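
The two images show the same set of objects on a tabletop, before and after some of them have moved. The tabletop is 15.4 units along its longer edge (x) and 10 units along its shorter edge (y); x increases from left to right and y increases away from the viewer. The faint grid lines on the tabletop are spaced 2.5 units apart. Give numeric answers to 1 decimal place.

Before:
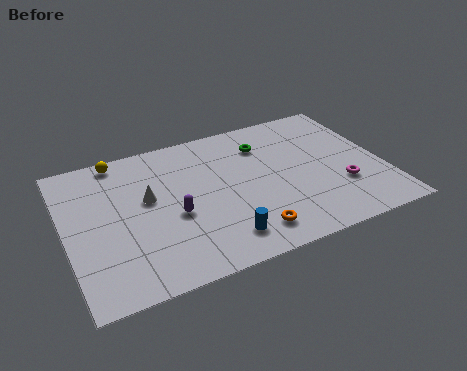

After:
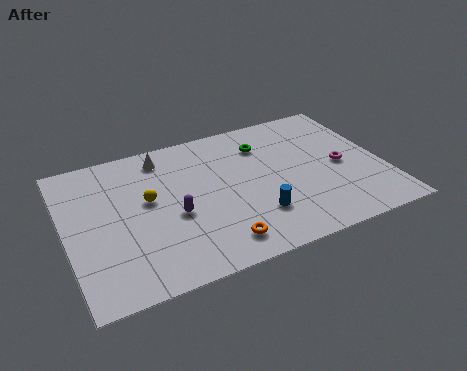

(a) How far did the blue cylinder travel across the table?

2.0

From (7.1, 1.8) to (8.9, 2.7), the blue cylinder covered √(1.8² + 0.9²) ≈ 2.0 units.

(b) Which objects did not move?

the green torus and the purple capsule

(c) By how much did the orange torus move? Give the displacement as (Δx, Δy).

(-1.5, -0.1)

The orange torus was at about (8.4, 1.7) and moved to about (6.9, 1.6).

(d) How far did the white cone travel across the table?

2.9

The white cone moved from about (4.0, 5.8) to (5.0, 8.5), a distance of √(1.0² + 2.7²) ≈ 2.9.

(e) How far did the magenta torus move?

1.5

The magenta torus was near (13.2, 3.2) before and (13.4, 4.7) after, so it travelled √(0.2² + 1.5²) ≈ 1.5 units.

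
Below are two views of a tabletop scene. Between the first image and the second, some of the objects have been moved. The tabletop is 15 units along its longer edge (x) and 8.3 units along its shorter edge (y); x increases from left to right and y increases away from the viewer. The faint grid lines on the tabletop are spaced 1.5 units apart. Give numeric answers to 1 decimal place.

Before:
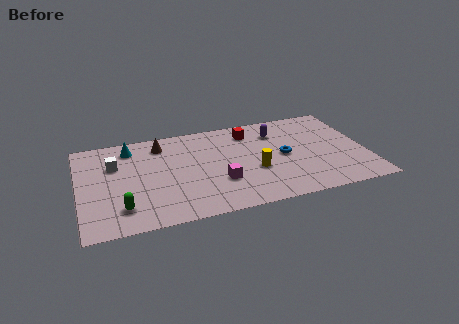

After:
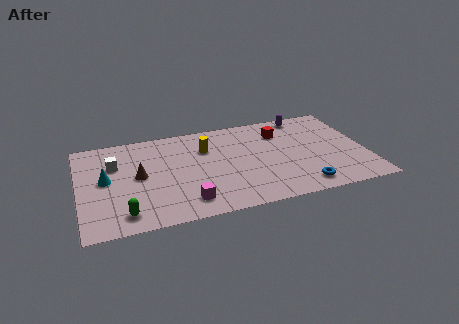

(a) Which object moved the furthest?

the yellow cylinder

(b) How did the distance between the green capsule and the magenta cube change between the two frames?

-2.0

Before: roughly 5.2 units apart; after: 3.2. That's 2.0 units closer together.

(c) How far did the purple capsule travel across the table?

1.9

From (10.5, 6.3) to (12.1, 7.4), the purple capsule covered √(1.6² + 1.1²) ≈ 1.9 units.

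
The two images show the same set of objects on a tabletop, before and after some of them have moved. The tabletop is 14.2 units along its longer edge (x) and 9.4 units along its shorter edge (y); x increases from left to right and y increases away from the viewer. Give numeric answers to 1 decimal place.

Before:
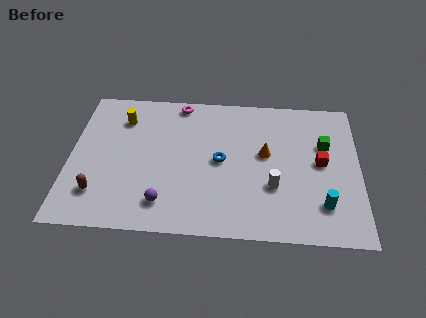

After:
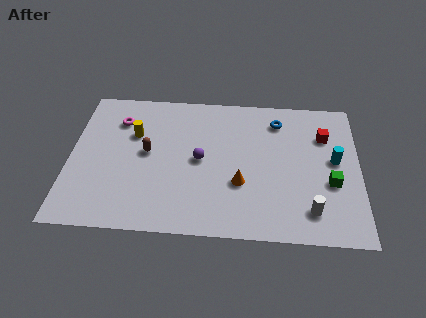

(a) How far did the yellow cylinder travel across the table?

1.2

From (2.5, 7.2) to (3.1, 6.2), the yellow cylinder covered √(0.6² + 1.0²) ≈ 1.2 units.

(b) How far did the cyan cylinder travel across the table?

3.0

The cyan cylinder was near (12.4, 2.2) before and (13.0, 5.1) after, so it travelled √(0.6² + 2.9²) ≈ 3.0 units.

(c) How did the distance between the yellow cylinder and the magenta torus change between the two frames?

-1.9

Before: roughly 3.1 units apart; after: 1.2. That's 1.9 units closer together.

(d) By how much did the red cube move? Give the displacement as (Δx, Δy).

(0.2, 1.8)

From the two frames, the red cube sits at roughly (12.3, 4.9) before and (12.5, 6.7) after.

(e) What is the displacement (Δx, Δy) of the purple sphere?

(1.7, 2.9)

From the two frames, the purple sphere sits at roughly (4.7, 1.8) before and (6.4, 4.7) after.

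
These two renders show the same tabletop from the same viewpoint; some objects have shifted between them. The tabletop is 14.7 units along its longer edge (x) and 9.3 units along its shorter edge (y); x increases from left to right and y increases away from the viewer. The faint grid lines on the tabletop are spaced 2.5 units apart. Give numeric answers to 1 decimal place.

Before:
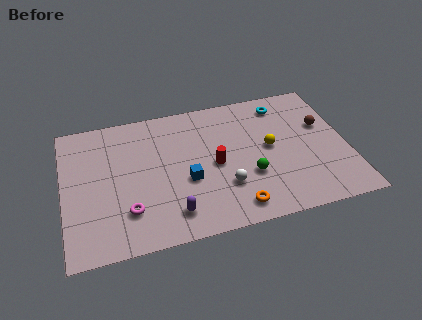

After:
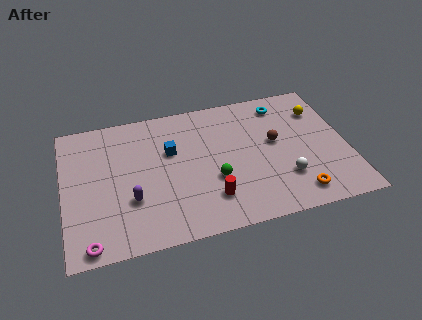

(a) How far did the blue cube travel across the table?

2.3

The blue cube was near (6.3, 3.7) before and (5.6, 5.9) after, so it travelled √(0.7² + 2.2²) ≈ 2.3 units.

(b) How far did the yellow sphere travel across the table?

3.4

From (10.7, 4.9) to (13.5, 6.9), the yellow sphere covered √(2.8² + 2.0²) ≈ 3.4 units.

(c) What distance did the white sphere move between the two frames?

3.1

The white sphere moved from about (8.2, 2.8) to (11.3, 2.6), a distance of √(3.1² + 0.2²) ≈ 3.1.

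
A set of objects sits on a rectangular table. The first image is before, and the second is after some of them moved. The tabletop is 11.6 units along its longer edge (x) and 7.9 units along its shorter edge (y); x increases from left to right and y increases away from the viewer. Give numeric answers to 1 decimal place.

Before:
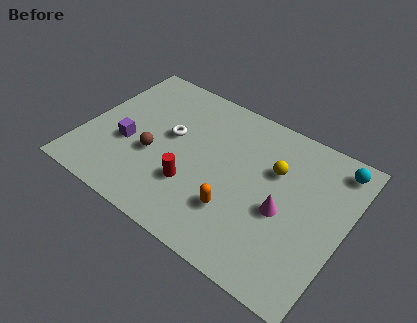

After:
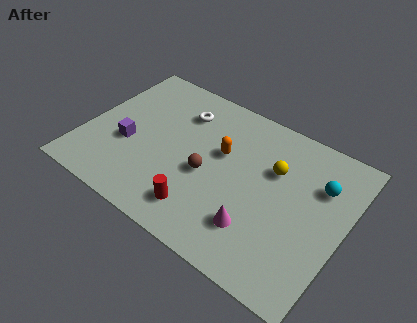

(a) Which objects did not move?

the yellow sphere and the purple cube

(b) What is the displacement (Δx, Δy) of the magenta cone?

(-0.9, -1.4)

The magenta cone was at about (9.0, 3.4) and moved to about (8.1, 2.0).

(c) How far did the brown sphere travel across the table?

2.4

The brown sphere moved from about (3.2, 3.1) to (5.6, 3.4), a distance of √(2.4² + 0.3²) ≈ 2.4.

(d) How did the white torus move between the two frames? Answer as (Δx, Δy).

(0.2, 1.5)

The white torus was at about (3.7, 4.5) and moved to about (3.9, 6.0).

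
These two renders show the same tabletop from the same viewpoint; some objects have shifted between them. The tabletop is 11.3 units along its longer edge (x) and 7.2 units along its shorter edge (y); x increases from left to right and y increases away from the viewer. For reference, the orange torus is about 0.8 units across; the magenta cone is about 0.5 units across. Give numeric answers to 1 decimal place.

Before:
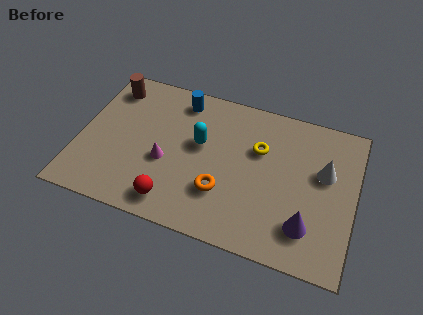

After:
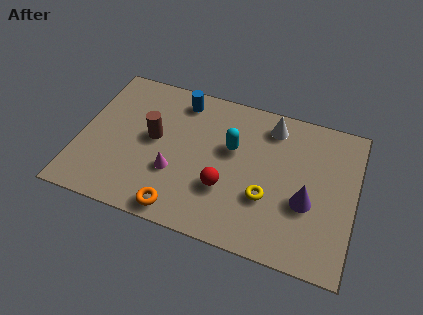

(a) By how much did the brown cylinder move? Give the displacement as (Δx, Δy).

(2.0, -2.0)

The brown cylinder started near (1.0, 5.9) and ended near (3.0, 3.9).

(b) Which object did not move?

the blue cylinder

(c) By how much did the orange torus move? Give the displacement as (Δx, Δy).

(-1.6, -1.4)

The orange torus started near (6.0, 2.2) and ended near (4.4, 0.8).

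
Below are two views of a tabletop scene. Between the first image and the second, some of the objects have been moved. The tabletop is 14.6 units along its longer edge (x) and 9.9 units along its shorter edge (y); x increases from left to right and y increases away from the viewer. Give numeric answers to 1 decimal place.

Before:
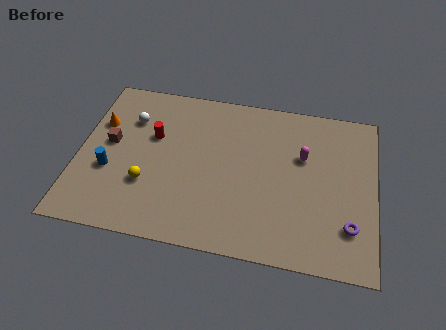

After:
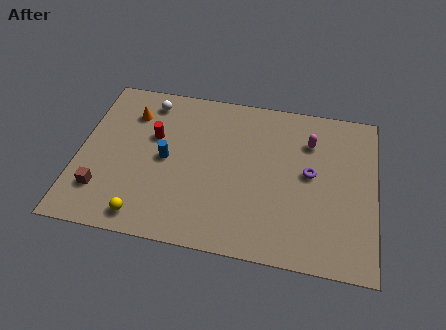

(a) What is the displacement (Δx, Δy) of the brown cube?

(-0.2, -3.0)

The brown cube was at about (1.5, 5.4) and moved to about (1.3, 2.4).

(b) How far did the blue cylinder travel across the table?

3.0

The blue cylinder moved from about (1.6, 3.7) to (4.3, 4.9), a distance of √(2.7² + 1.2²) ≈ 3.0.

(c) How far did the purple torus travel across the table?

3.4

From (13.4, 2.5) to (11.4, 5.3), the purple torus covered √(2.0² + 2.8²) ≈ 3.4 units.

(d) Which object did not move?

the red cylinder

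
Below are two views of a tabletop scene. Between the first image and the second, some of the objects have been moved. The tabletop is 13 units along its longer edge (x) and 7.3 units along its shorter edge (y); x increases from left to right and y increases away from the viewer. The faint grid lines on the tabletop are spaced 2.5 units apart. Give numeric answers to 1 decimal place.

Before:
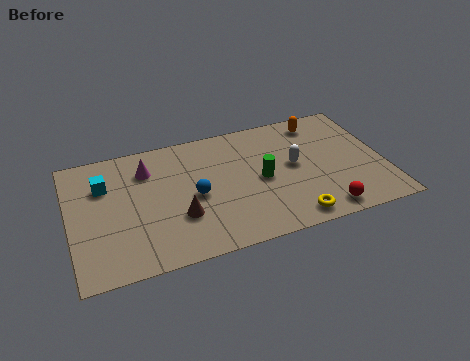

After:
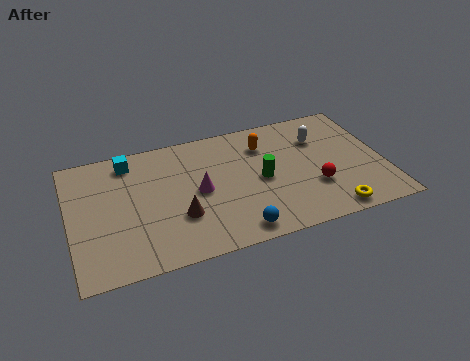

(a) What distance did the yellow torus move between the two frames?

1.6

The yellow torus moved from about (8.9, 0.9) to (10.5, 0.8), a distance of √(1.6² + 0.1²) ≈ 1.6.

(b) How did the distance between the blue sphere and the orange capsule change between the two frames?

-1.3

Before: roughly 6.2 units apart; after: 4.9. That's 1.3 units closer together.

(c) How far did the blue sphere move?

2.9

The blue sphere was near (5.1, 3.4) before and (6.6, 0.9) after, so it travelled √(1.5² + 2.5²) ≈ 2.9 units.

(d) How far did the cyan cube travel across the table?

1.6

The cyan cube was near (1.5, 5.1) before and (2.6, 6.2) after, so it travelled √(1.1² + 1.1²) ≈ 1.6 units.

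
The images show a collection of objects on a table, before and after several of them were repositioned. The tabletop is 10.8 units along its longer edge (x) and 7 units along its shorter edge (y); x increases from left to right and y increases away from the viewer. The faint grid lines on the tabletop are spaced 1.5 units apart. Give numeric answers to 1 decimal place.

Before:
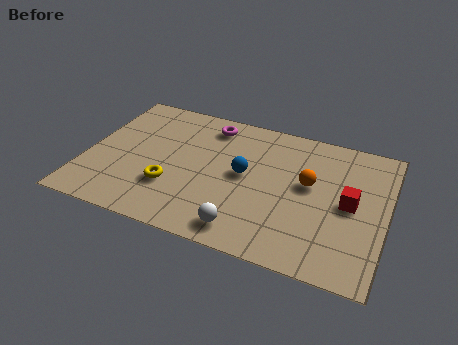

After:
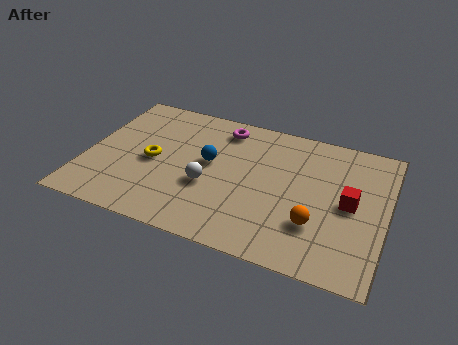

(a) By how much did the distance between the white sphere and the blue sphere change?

-1.5

The distance was about 2.7 in the first image and 1.2 in the second, so they moved 1.5 units closer together.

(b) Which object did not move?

the red cube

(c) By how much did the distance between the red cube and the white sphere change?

+0.8

The distance was about 4.3 in the first image and 5.1 in the second, so they moved 0.8 units further apart.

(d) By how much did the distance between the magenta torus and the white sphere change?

-2.0

The distance was about 5.2 in the first image and 3.2 in the second, so they moved 2.0 units closer together.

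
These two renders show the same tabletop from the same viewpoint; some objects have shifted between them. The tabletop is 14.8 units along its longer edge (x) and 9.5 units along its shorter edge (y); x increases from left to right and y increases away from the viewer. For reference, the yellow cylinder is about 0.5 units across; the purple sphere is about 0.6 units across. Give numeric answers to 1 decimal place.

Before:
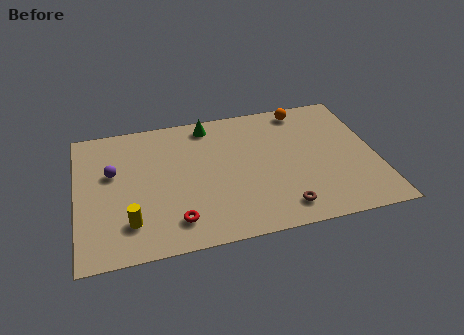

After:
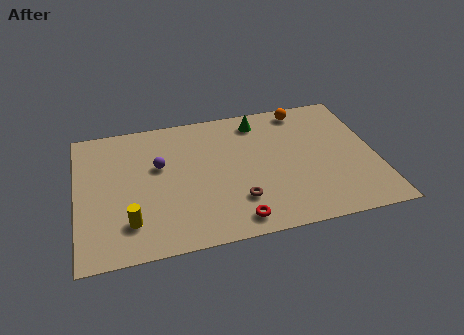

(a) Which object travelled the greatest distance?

the red torus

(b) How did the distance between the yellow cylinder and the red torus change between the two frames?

+3.0

Before: roughly 2.2 units apart; after: 5.2. That's 3.0 units further apart.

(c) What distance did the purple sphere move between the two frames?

2.3

From (1.8, 5.8) to (4.1, 5.8), the purple sphere covered √(2.3² + 0.0²) ≈ 2.3 units.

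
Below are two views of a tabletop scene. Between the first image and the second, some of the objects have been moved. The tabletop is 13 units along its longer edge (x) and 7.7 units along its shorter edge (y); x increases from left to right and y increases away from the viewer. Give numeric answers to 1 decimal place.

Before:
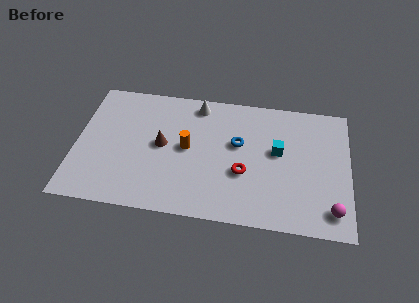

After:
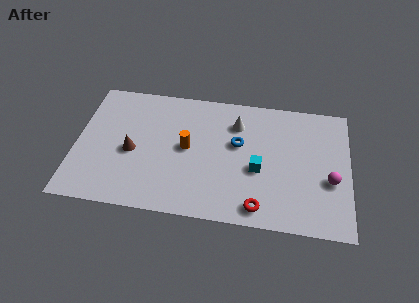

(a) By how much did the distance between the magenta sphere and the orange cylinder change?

-0.5

Before: roughly 7.4 units apart; after: 6.9. That's 0.5 units closer together.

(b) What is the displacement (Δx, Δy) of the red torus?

(0.8, -1.9)

The red torus started near (8.0, 2.9) and ended near (8.8, 1.0).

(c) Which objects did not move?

the orange cylinder and the blue torus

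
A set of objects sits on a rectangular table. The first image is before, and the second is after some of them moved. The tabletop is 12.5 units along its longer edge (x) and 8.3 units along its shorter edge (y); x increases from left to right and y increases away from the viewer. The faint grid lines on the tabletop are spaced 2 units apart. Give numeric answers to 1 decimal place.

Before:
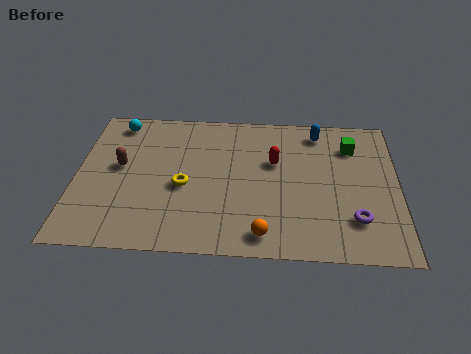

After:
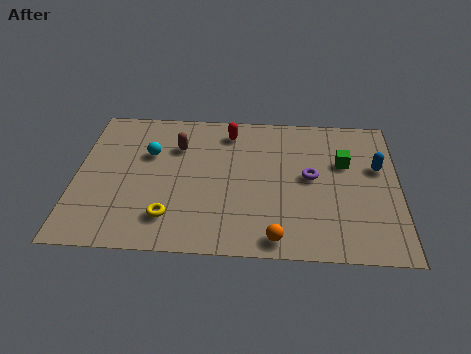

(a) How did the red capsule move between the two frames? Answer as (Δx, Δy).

(-1.8, 1.7)

The red capsule started near (7.7, 5.2) and ended near (5.9, 6.9).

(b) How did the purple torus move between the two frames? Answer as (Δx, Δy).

(-1.7, 2.3)

From the two frames, the purple torus sits at roughly (10.8, 2.1) before and (9.1, 4.4) after.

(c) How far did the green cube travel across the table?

1.0

From (10.7, 6.3) to (10.4, 5.3), the green cube covered √(0.3² + 1.0²) ≈ 1.0 units.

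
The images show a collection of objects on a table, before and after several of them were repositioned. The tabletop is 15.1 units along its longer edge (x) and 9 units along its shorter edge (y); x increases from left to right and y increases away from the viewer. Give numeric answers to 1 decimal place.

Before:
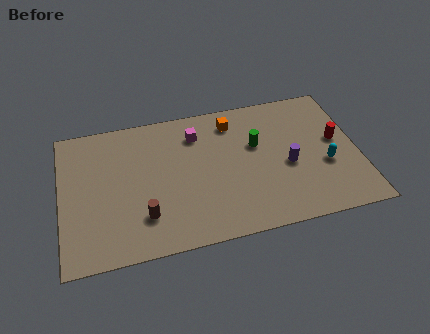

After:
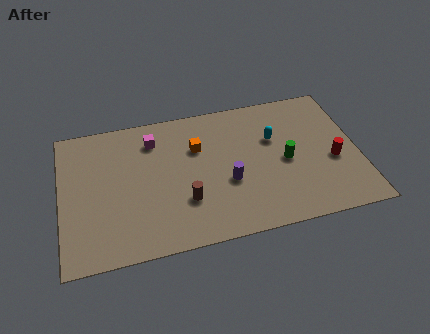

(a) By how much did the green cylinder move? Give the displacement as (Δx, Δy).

(1.4, -1.4)

The green cylinder started near (10.0, 5.6) and ended near (11.4, 4.2).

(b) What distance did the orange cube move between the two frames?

2.3

The orange cube was near (8.9, 7.4) before and (7.0, 6.1) after, so it travelled √(1.9² + 1.3²) ≈ 2.3 units.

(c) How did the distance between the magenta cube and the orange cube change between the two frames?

+0.5

The distance was about 1.9 in the first image and 2.4 in the second, so they moved 0.5 units further apart.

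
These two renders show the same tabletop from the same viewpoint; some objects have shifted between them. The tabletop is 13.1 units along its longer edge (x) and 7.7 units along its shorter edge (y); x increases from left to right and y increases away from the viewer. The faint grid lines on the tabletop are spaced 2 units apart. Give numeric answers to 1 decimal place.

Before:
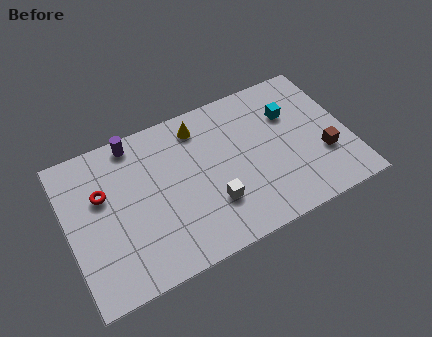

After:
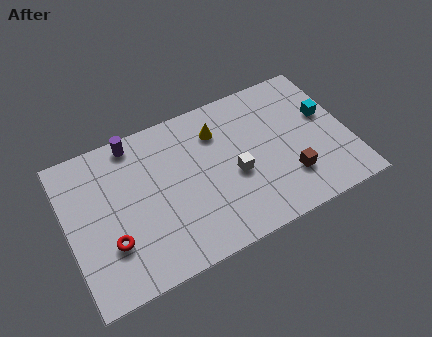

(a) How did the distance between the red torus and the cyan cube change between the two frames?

+1.7

They were about 8.9 units apart before and 10.6 after — 1.7 units further apart.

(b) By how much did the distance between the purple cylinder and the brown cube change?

-1.2

Before: roughly 9.4 units apart; after: 8.2. That's 1.2 units closer together.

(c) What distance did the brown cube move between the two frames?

1.8

From (11.8, 2.6) to (10.1, 2.1), the brown cube covered √(1.7² + 0.5²) ≈ 1.8 units.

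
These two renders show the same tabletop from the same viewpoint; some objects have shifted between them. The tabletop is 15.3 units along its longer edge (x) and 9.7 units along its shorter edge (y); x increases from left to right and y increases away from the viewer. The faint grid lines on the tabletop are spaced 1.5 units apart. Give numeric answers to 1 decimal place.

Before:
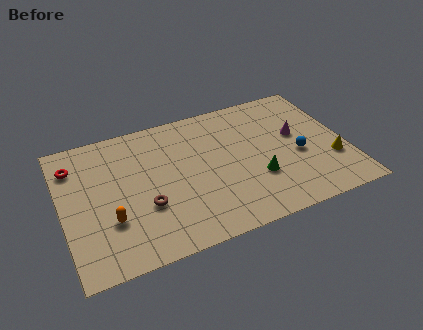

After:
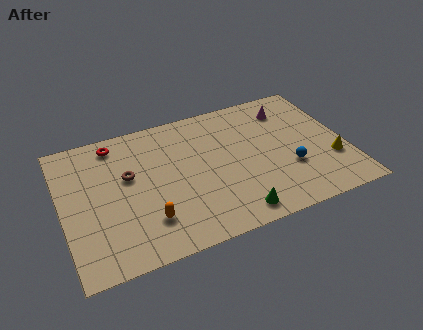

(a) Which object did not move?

the yellow cone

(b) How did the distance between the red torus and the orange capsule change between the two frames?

+1.4

Before: roughly 4.7 units apart; after: 6.1. That's 1.4 units further apart.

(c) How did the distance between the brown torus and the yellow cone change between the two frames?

+1.0

They were about 10.1 units apart before and 11.1 after — 1.0 units further apart.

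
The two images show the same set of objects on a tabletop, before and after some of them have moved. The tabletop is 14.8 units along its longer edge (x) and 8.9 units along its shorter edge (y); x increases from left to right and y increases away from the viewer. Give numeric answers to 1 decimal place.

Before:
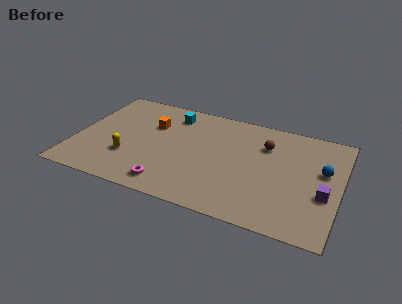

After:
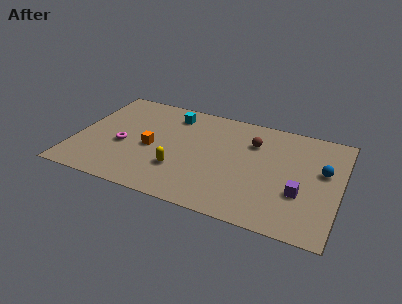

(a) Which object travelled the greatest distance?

the magenta torus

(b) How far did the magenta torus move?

3.8

From (5.6, 1.3) to (2.7, 3.7), the magenta torus covered √(2.9² + 2.4²) ≈ 3.8 units.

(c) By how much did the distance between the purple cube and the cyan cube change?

-1.0

Before: roughly 9.7 units apart; after: 8.7. That's 1.0 units closer together.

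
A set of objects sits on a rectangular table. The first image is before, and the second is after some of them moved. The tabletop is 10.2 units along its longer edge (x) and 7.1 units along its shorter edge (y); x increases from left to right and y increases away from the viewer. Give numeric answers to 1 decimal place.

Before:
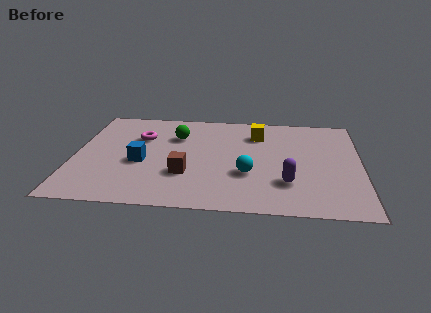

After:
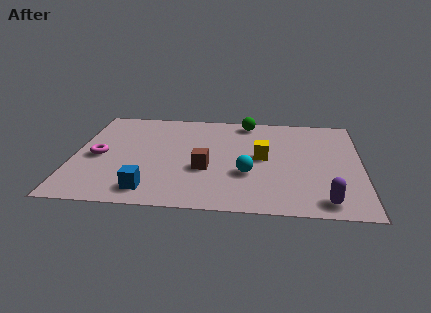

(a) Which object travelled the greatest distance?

the green sphere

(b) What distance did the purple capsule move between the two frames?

1.7

The purple capsule was near (7.6, 2.0) before and (8.9, 0.9) after, so it travelled √(1.3² + 1.1²) ≈ 1.7 units.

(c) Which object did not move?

the cyan sphere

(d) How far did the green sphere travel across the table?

2.8

The green sphere was near (3.6, 5.0) before and (6.1, 6.3) after, so it travelled √(2.5² + 1.3²) ≈ 2.8 units.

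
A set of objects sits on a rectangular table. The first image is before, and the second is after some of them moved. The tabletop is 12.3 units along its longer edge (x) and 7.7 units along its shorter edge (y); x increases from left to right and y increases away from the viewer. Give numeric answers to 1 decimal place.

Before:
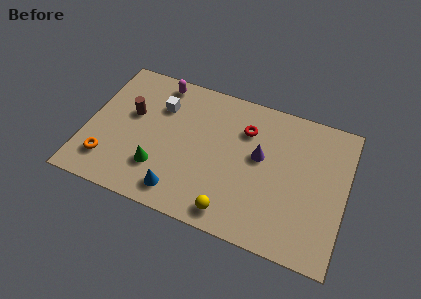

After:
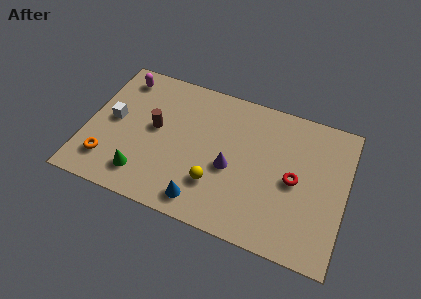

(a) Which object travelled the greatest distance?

the red torus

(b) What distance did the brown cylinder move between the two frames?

1.3

The brown cylinder was near (2.0, 4.6) before and (3.2, 4.2) after, so it travelled √(1.2² + 0.4²) ≈ 1.3 units.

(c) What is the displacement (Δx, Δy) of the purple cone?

(-1.3, -1.1)

From the two frames, the purple cone sits at roughly (8.2, 4.4) before and (6.9, 3.3) after.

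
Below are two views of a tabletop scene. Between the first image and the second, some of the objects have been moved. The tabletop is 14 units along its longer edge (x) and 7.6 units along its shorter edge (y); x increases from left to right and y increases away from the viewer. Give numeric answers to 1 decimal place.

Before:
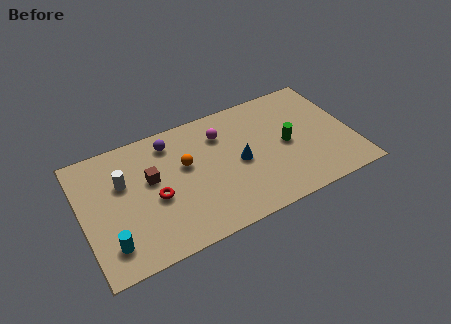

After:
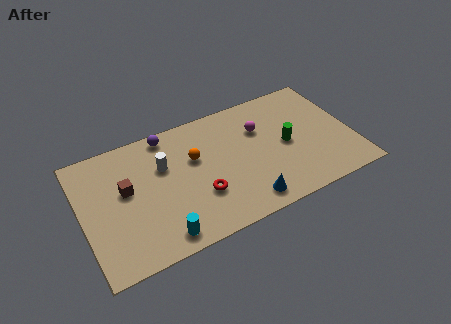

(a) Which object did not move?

the green cylinder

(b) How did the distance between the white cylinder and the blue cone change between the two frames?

-0.6

The distance was about 6.0 in the first image and 5.4 in the second, so they moved 0.6 units closer together.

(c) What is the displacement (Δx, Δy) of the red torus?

(2.2, -0.8)

The red torus was at about (3.7, 3.3) and moved to about (5.9, 2.5).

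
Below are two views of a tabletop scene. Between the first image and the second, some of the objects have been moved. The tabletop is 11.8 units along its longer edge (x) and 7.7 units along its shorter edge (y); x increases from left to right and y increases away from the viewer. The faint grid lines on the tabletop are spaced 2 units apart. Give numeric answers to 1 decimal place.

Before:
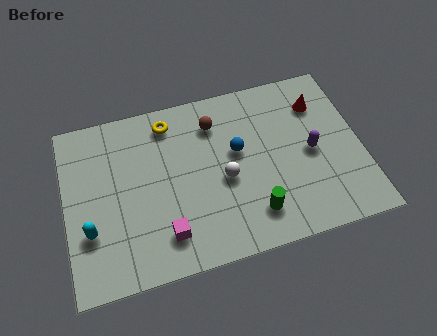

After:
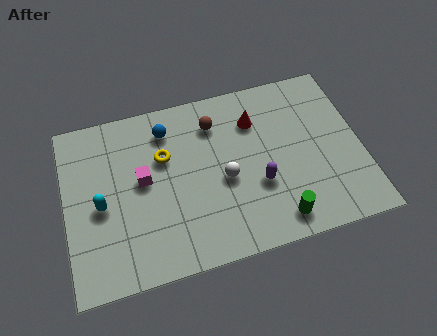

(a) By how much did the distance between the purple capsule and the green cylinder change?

-1.5

The distance was about 3.3 in the first image and 1.8 in the second, so they moved 1.5 units closer together.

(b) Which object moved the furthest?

the blue sphere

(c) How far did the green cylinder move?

1.0

The green cylinder moved from about (7.3, 1.6) to (8.2, 1.1), a distance of √(0.9² + 0.5²) ≈ 1.0.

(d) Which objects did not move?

the white sphere and the brown sphere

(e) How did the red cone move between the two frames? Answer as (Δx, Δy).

(-2.6, -0.1)

The red cone started near (10.3, 5.8) and ended near (7.7, 5.7).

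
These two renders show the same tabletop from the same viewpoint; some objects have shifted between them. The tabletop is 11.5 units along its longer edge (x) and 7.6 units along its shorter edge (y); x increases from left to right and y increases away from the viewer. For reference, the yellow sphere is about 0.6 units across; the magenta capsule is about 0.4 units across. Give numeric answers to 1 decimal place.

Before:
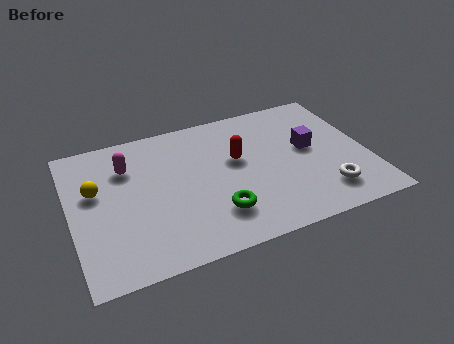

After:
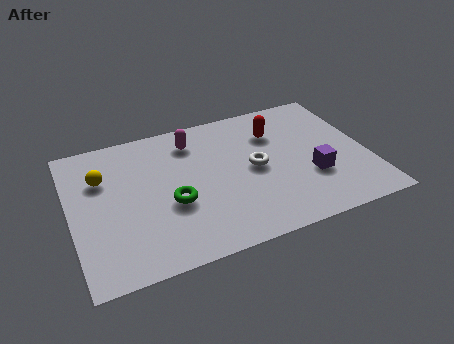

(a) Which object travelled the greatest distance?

the white torus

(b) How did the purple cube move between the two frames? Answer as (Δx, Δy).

(-0.1, -1.6)

From the two frames, the purple cube sits at roughly (9.3, 4.2) before and (9.2, 2.6) after.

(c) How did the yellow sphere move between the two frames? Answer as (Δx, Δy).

(0.3, 0.6)

The yellow sphere started near (1.0, 4.6) and ended near (1.3, 5.2).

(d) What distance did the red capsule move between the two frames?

1.9

The red capsule was near (6.5, 4.5) before and (8.1, 5.5) after, so it travelled √(1.6² + 1.0²) ≈ 1.9 units.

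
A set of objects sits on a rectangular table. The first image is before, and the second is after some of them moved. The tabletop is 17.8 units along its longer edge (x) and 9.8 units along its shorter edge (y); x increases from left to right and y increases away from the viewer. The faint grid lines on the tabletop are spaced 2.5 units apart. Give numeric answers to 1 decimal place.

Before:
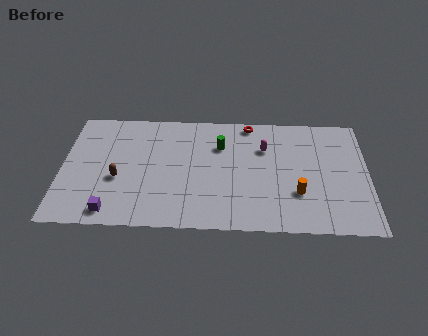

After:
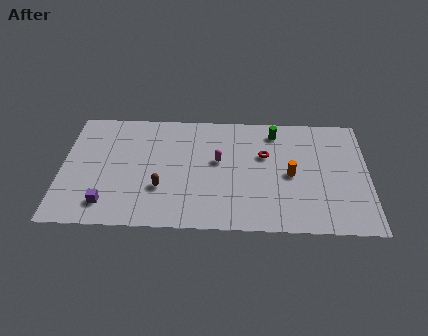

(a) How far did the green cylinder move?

3.5

The green cylinder was near (9.2, 6.9) before and (12.4, 8.2) after, so it travelled √(3.2² + 1.3²) ≈ 3.5 units.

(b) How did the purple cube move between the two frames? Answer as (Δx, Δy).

(-0.3, 0.6)

From the two frames, the purple cube sits at roughly (3.0, 1.2) before and (2.7, 1.8) after.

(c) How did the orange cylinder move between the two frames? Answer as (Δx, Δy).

(-0.4, 1.5)

The orange cylinder was at about (13.7, 3.1) and moved to about (13.3, 4.6).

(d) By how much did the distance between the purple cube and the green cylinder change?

+3.2

Before: roughly 8.4 units apart; after: 11.6. That's 3.2 units further apart.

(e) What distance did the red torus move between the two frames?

2.8

From (10.9, 8.9) to (11.8, 6.2), the red torus covered √(0.9² + 2.7²) ≈ 2.8 units.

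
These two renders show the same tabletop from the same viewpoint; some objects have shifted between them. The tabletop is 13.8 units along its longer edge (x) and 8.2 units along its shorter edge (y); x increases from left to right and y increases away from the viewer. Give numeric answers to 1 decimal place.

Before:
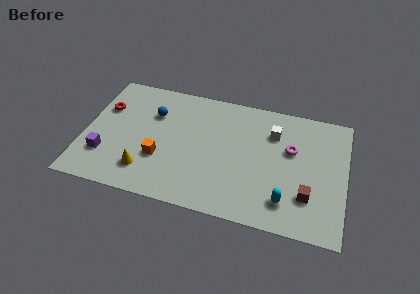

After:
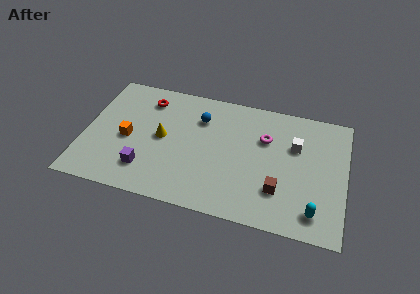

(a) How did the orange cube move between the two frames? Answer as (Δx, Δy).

(-1.8, 0.9)

From the two frames, the orange cube sits at roughly (4.1, 2.8) before and (2.3, 3.7) after.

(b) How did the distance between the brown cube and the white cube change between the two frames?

-1.0

Before: roughly 4.2 units apart; after: 3.2. That's 1.0 units closer together.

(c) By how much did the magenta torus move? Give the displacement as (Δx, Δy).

(-1.4, 0.4)

The magenta torus was at about (10.9, 5.1) and moved to about (9.5, 5.5).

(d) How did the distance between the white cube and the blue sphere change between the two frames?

-1.3

The distance was about 6.4 in the first image and 5.1 in the second, so they moved 1.3 units closer together.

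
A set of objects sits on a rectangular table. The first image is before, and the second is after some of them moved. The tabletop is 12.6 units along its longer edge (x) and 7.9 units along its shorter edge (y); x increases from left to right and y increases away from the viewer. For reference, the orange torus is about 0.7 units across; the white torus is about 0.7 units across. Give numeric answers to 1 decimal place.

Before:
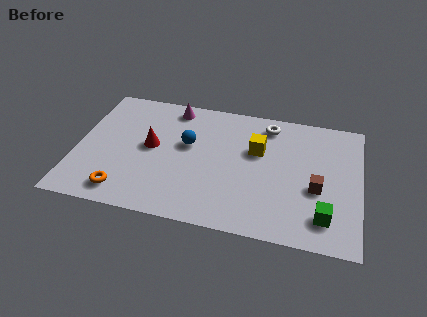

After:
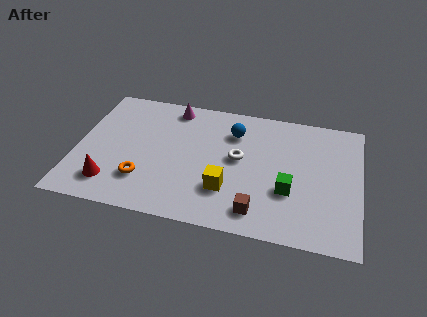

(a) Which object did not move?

the magenta cone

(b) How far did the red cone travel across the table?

3.1

From (3.3, 4.2) to (1.7, 1.6), the red cone covered √(1.6² + 2.6²) ≈ 3.1 units.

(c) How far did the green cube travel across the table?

2.0

From (11.1, 1.6) to (9.5, 2.8), the green cube covered √(1.6² + 1.2²) ≈ 2.0 units.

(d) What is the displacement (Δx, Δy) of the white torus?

(-1.2, -2.4)

From the two frames, the white torus sits at roughly (8.4, 6.7) before and (7.2, 4.3) after.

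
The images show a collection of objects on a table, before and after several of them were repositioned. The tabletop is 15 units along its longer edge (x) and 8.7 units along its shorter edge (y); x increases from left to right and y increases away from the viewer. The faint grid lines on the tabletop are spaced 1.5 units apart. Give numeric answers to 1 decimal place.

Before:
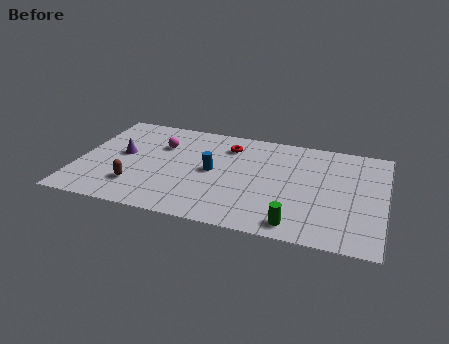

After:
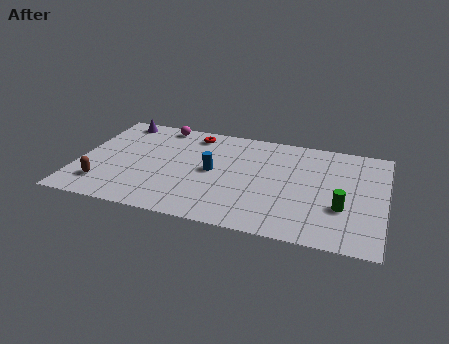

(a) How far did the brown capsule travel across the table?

1.6

The brown capsule moved from about (3.0, 2.2) to (1.4, 1.9), a distance of √(1.6² + 0.3²) ≈ 1.6.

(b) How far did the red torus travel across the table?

1.9

The red torus was near (7.2, 6.8) before and (5.4, 7.4) after, so it travelled √(1.8² + 0.6²) ≈ 1.9 units.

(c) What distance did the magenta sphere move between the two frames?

1.8

From (3.9, 6.0) to (3.7, 7.8), the magenta sphere covered √(0.2² + 1.8²) ≈ 1.8 units.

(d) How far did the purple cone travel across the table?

3.0

From (2.1, 4.7) to (1.6, 7.7), the purple cone covered √(0.5² + 3.0²) ≈ 3.0 units.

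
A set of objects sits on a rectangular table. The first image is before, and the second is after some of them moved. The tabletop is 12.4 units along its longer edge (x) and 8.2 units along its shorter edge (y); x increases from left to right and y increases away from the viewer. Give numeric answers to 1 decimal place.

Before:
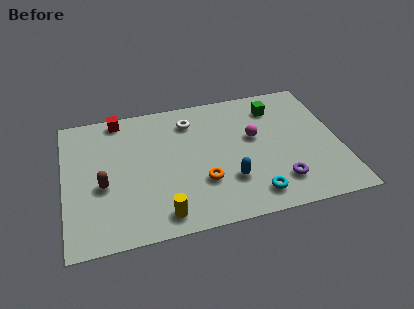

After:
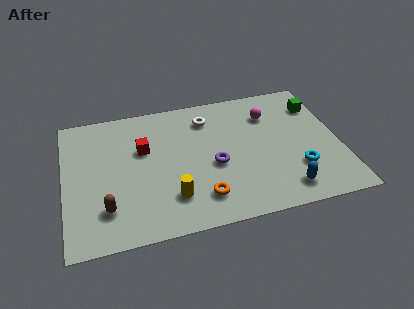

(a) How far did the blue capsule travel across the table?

2.6

From (7.3, 2.4) to (9.7, 1.3), the blue capsule covered √(2.4² + 1.1²) ≈ 2.6 units.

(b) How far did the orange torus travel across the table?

0.9

The orange torus moved from about (6.1, 2.6) to (6.0, 1.7), a distance of √(0.1² + 0.9²) ≈ 0.9.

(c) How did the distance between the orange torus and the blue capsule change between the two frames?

+2.5

They were about 1.2 units apart before and 3.7 after — 2.5 units further apart.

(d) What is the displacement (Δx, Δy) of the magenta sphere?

(0.8, 1.3)

From the two frames, the magenta sphere sits at roughly (8.6, 4.8) before and (9.4, 6.1) after.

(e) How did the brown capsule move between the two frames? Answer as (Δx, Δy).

(0.1, -1.4)

From the two frames, the brown capsule sits at roughly (1.7, 3.4) before and (1.8, 2.0) after.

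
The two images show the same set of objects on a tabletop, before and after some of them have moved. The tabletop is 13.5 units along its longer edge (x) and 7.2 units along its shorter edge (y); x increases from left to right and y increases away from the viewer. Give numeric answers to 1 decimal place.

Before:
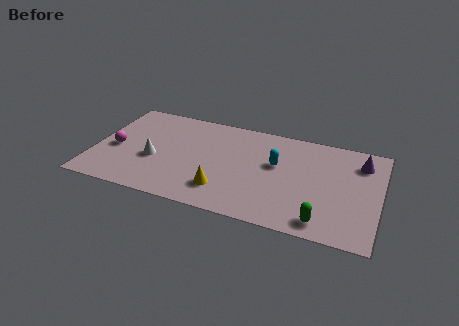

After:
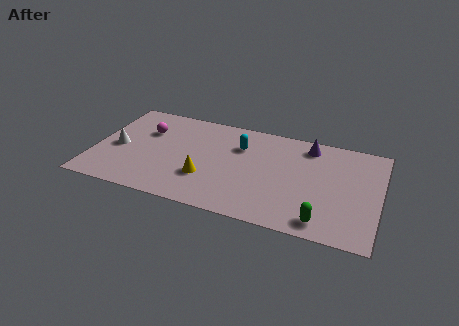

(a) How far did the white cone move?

1.8

The white cone was near (2.9, 2.9) before and (1.1, 3.3) after, so it travelled √(1.8² + 0.4²) ≈ 1.8 units.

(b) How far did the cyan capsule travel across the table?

2.0

From (8.6, 4.3) to (6.8, 5.1), the cyan capsule covered √(1.8² + 0.8²) ≈ 2.0 units.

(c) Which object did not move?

the green capsule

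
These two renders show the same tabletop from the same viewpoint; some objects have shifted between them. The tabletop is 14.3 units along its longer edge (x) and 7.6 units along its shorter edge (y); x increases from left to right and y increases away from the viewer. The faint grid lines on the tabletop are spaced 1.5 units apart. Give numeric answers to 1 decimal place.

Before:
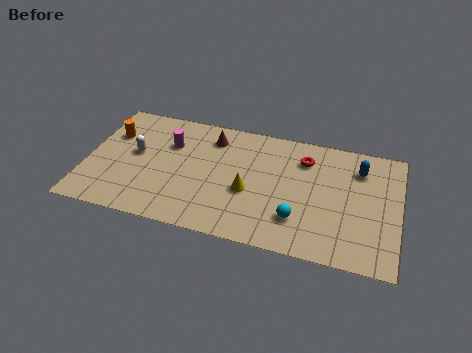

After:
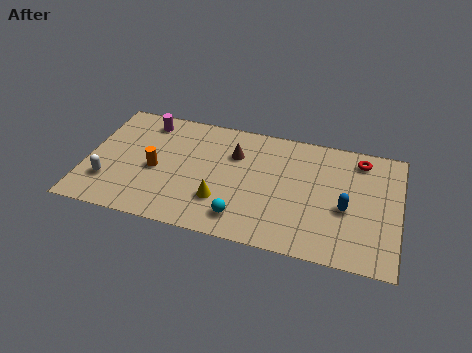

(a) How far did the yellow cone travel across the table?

1.5

The yellow cone moved from about (7.5, 3.1) to (6.3, 2.2), a distance of √(1.2² + 0.9²) ≈ 1.5.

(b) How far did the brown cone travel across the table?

1.4

The brown cone moved from about (5.6, 6.1) to (6.7, 5.3), a distance of √(1.1² + 0.8²) ≈ 1.4.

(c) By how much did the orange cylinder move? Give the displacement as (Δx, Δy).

(2.2, -1.8)

The orange cylinder was at about (1.0, 5.2) and moved to about (3.2, 3.4).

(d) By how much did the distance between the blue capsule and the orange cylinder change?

-2.7

The distance was about 11.4 in the first image and 8.7 in the second, so they moved 2.7 units closer together.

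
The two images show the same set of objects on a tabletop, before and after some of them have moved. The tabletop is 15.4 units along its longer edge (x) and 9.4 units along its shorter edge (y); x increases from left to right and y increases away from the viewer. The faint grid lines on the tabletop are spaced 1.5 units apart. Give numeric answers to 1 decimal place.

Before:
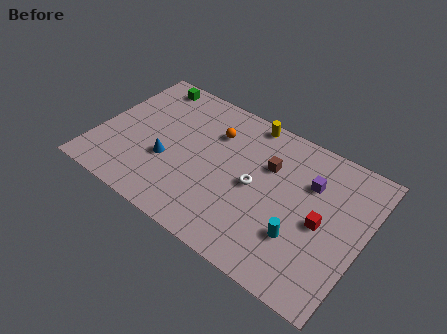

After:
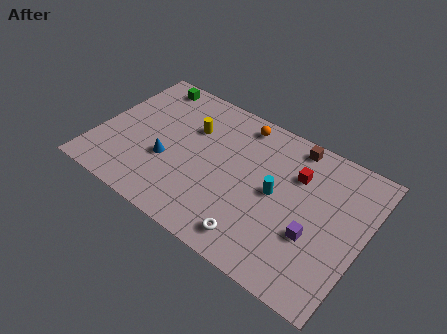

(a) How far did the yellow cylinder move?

3.7

The yellow cylinder was near (8.1, 8.6) before and (5.1, 6.4) after, so it travelled √(3.0² + 2.2²) ≈ 3.7 units.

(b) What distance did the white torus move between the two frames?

3.3

From (9.2, 4.6) to (9.8, 1.4), the white torus covered √(0.6² + 3.2²) ≈ 3.3 units.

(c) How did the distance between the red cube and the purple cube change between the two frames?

+1.2

They were about 2.3 units apart before and 3.5 after — 1.2 units further apart.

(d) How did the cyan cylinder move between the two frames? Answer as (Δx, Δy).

(-1.7, 1.9)

The cyan cylinder started near (12.1, 2.9) and ended near (10.4, 4.8).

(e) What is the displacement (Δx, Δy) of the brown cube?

(1.1, 2.1)

The brown cube was at about (9.7, 6.3) and moved to about (10.8, 8.4).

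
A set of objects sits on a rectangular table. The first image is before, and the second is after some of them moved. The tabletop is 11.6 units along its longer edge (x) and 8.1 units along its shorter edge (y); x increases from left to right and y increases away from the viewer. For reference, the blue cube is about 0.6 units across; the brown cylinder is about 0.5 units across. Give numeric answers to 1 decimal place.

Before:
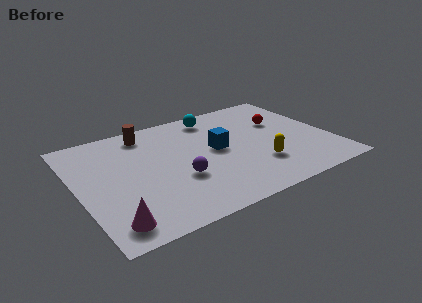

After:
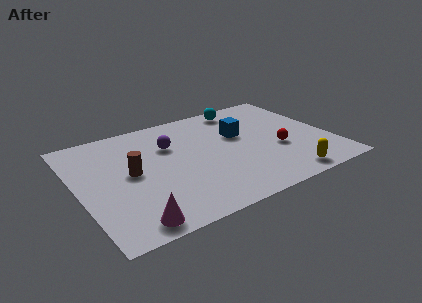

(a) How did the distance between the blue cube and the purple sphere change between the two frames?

+0.8

The distance was about 2.4 in the first image and 3.2 in the second, so they moved 0.8 units further apart.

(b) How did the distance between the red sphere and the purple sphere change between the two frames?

-0.4

They were about 5.7 units apart before and 5.3 after — 0.4 units closer together.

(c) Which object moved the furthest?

the brown cylinder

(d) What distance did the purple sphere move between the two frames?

2.6

The purple sphere was near (4.4, 2.9) before and (4.4, 5.5) after, so it travelled √(0.0² + 2.6²) ≈ 2.6 units.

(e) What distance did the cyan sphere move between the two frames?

1.4

The cyan sphere was near (6.7, 6.9) before and (8.1, 7.1) after, so it travelled √(1.4² + 0.2²) ≈ 1.4 units.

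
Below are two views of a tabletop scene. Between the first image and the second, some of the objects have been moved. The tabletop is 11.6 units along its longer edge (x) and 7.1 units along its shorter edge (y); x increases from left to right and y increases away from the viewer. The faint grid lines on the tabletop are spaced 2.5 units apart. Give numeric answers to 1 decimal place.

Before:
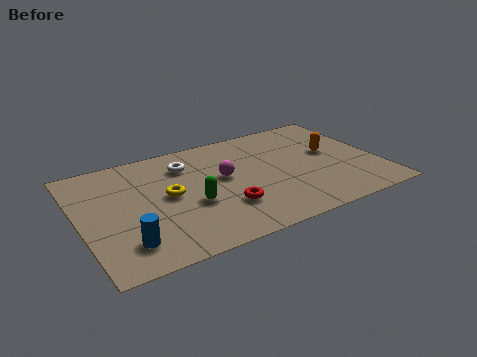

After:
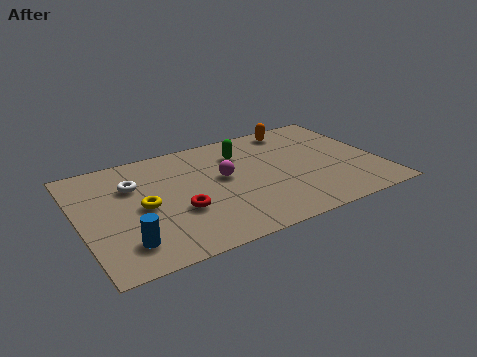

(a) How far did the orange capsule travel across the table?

2.5

The orange capsule was near (9.9, 4.0) before and (8.8, 6.2) after, so it travelled √(1.1² + 2.2²) ≈ 2.5 units.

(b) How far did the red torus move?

1.8

The red torus moved from about (5.4, 2.1) to (3.7, 2.6), a distance of √(1.7² + 0.5²) ≈ 1.8.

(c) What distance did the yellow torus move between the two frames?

1.0

The yellow torus moved from about (3.4, 3.7) to (2.4, 3.4), a distance of √(1.0² + 0.3²) ≈ 1.0.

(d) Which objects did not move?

the magenta sphere and the blue cylinder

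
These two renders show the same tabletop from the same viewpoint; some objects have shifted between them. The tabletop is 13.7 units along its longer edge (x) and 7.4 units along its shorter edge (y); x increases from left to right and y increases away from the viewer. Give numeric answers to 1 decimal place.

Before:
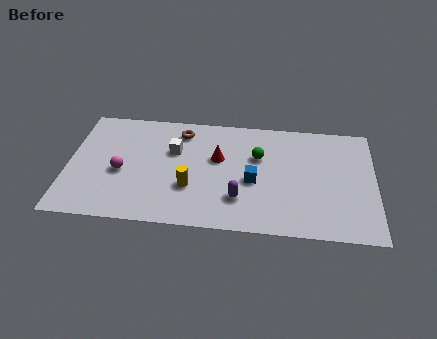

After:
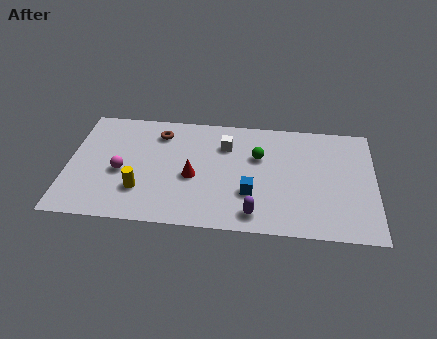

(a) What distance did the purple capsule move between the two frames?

1.1

From (7.7, 2.0) to (8.4, 1.1), the purple capsule covered √(0.7² + 0.9²) ≈ 1.1 units.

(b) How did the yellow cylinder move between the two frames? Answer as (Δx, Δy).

(-2.2, -0.4)

From the two frames, the yellow cylinder sits at roughly (5.5, 2.5) before and (3.3, 2.1) after.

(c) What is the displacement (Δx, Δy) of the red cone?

(-1.1, -1.3)

The red cone started near (6.7, 4.5) and ended near (5.6, 3.2).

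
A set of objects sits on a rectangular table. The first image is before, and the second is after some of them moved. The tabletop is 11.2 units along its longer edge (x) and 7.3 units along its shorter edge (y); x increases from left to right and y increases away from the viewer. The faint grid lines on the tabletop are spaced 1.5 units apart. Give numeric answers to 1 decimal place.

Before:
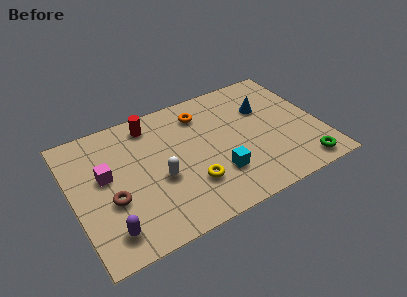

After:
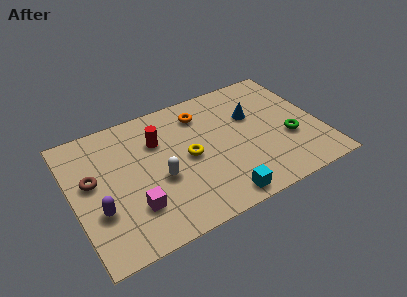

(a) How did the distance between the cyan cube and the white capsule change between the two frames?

+0.6

They were about 2.7 units apart before and 3.3 after — 0.6 units further apart.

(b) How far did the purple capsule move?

1.2

From (1.3, 1.3) to (1.0, 2.5), the purple capsule covered √(0.3² + 1.2²) ≈ 1.2 units.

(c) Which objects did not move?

the orange torus and the white capsule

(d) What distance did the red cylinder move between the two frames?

1.1

The red cylinder was near (3.8, 6.2) before and (4.0, 5.1) after, so it travelled √(0.2² + 1.1²) ≈ 1.1 units.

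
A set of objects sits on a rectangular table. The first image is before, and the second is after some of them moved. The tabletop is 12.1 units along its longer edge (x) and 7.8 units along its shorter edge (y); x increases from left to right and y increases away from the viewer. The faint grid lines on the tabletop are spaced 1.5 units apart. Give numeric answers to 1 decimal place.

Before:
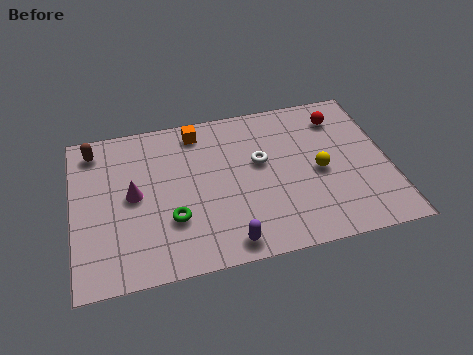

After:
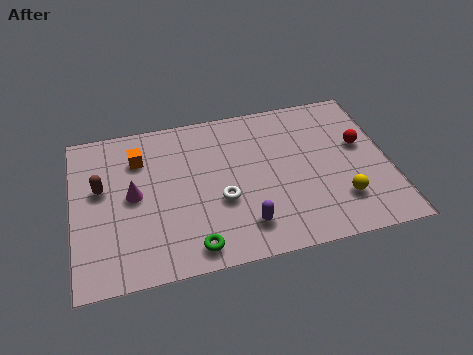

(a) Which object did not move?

the magenta cone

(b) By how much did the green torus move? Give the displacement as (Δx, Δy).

(0.7, -1.5)

From the two frames, the green torus sits at roughly (3.7, 2.5) before and (4.4, 1.0) after.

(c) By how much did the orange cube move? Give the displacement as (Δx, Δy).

(-2.3, -0.9)

The orange cube was at about (4.9, 6.7) and moved to about (2.6, 5.8).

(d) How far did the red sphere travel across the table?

1.7

The red sphere was near (10.4, 6.2) before and (11.1, 4.6) after, so it travelled √(0.7² + 1.6²) ≈ 1.7 units.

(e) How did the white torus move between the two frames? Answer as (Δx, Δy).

(-1.6, -1.6)

The white torus was at about (7.2, 4.6) and moved to about (5.6, 3.0).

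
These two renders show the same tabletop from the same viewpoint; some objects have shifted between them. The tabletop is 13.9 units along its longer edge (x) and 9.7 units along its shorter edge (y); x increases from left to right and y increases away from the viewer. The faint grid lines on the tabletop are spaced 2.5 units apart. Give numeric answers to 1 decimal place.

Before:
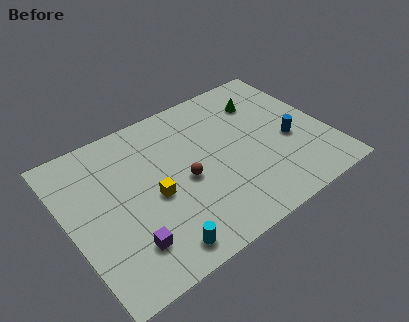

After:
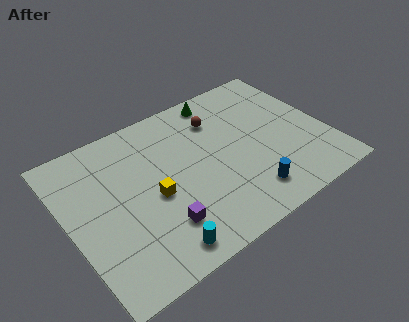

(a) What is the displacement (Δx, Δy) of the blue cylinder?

(-2.8, -2.2)

The blue cylinder was at about (11.8, 4.0) and moved to about (9.0, 1.8).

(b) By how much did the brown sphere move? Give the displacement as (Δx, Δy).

(2.4, 2.9)

The brown sphere was at about (6.1, 4.4) and moved to about (8.5, 7.3).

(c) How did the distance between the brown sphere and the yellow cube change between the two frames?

+3.4

The distance was about 1.7 in the first image and 5.1 in the second, so they moved 3.4 units further apart.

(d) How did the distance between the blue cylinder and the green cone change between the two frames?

+3.4

Before: roughly 3.4 units apart; after: 6.8. That's 3.4 units further apart.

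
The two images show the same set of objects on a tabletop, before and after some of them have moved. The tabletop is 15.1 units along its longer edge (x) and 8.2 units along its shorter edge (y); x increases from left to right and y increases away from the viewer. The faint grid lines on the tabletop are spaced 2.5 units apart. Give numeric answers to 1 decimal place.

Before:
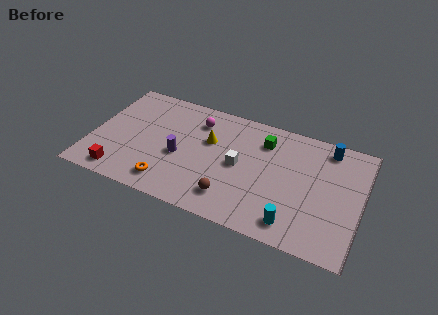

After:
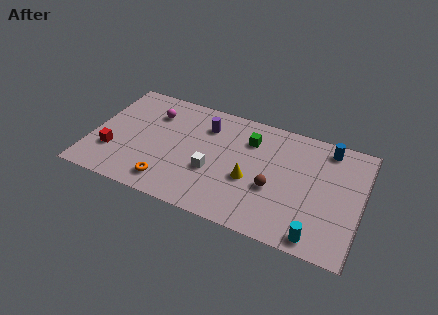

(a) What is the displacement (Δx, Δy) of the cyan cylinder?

(1.3, -0.4)

The cyan cylinder was at about (11.6, 1.3) and moved to about (12.9, 0.9).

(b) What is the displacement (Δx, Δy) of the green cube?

(-0.8, -0.2)

From the two frames, the green cube sits at roughly (9.5, 6.3) before and (8.7, 6.1) after.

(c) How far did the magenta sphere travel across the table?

2.5

The magenta sphere moved from about (5.7, 6.4) to (3.2, 6.1), a distance of √(2.5² + 0.3²) ≈ 2.5.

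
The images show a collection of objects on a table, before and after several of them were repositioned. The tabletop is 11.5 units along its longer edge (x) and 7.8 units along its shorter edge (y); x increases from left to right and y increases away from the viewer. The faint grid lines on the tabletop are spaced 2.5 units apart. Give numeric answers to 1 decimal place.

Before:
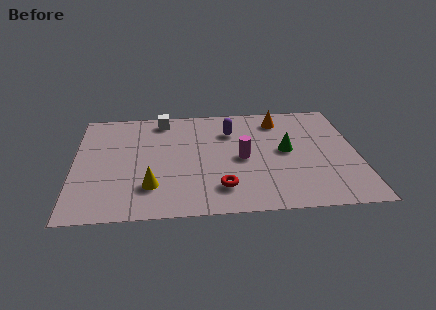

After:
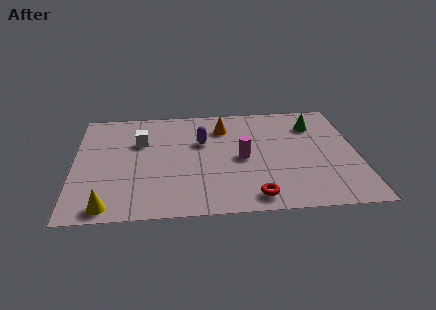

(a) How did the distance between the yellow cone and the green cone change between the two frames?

+3.9

The distance was about 5.9 in the first image and 9.8 in the second, so they moved 3.9 units further apart.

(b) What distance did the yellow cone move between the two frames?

2.1

The yellow cone was near (3.1, 2.0) before and (1.4, 0.8) after, so it travelled √(1.7² + 1.2²) ≈ 2.1 units.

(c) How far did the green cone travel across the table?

2.2

The green cone was near (8.6, 4.1) before and (9.8, 5.9) after, so it travelled √(1.2² + 1.8²) ≈ 2.2 units.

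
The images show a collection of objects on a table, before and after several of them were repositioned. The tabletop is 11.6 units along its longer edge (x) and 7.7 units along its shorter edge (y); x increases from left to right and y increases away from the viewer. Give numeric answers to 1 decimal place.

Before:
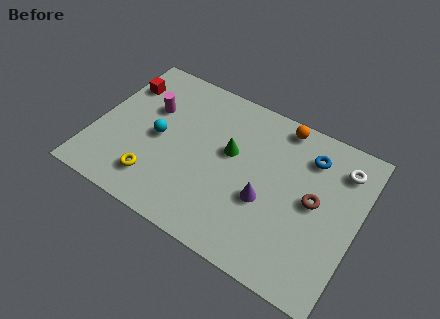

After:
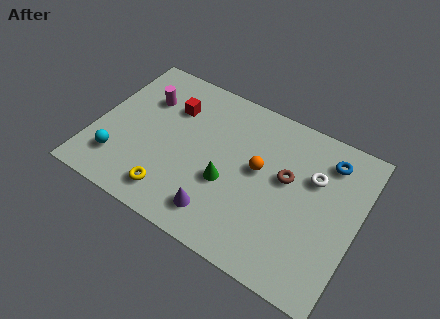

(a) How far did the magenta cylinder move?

0.5

From (2.2, 5.0) to (1.9, 5.4), the magenta cylinder covered √(0.3² + 0.4²) ≈ 0.5 units.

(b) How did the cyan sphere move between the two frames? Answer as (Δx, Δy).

(-1.5, -1.9)

The cyan sphere started near (2.8, 3.7) and ended near (1.3, 1.8).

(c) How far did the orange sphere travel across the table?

2.7

The orange sphere moved from about (7.8, 6.9) to (7.2, 4.3), a distance of √(0.6² + 2.6²) ≈ 2.7.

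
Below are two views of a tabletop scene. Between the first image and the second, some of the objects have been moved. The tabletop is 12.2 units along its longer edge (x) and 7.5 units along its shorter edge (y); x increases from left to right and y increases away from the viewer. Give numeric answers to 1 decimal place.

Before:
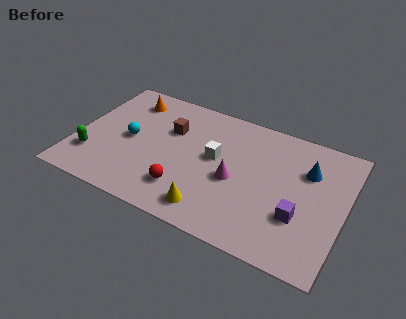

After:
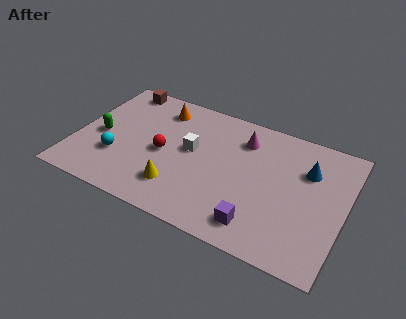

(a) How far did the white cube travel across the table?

1.1

From (6.3, 4.2) to (5.2, 4.2), the white cube covered √(1.1² + 0.0²) ≈ 1.1 units.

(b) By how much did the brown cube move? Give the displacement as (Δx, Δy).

(-2.6, 1.7)

From the two frames, the brown cube sits at roughly (4.1, 5.0) before and (1.5, 6.7) after.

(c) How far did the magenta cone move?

2.5

The magenta cone was near (7.3, 3.3) before and (7.4, 5.8) after, so it travelled √(0.1² + 2.5²) ≈ 2.5 units.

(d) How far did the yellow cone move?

1.7

The yellow cone was near (6.5, 1.2) before and (4.9, 1.8) after, so it travelled √(1.6² + 0.6²) ≈ 1.7 units.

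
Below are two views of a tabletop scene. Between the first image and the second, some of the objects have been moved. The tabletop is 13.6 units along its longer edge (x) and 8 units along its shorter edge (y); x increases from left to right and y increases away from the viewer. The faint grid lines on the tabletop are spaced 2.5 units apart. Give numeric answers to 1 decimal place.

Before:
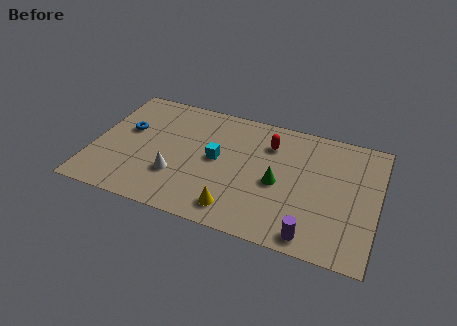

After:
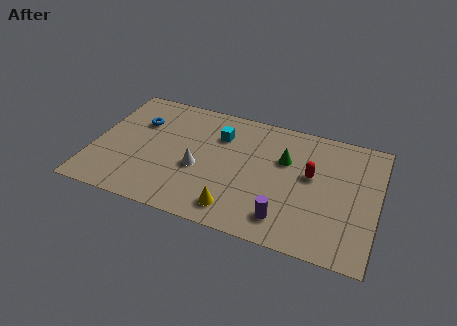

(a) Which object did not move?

the yellow cone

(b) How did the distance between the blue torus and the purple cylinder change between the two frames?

-1.6

Before: roughly 10.0 units apart; after: 8.4. That's 1.6 units closer together.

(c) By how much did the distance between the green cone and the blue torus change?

-0.4

The distance was about 7.5 in the first image and 7.1 in the second, so they moved 0.4 units closer together.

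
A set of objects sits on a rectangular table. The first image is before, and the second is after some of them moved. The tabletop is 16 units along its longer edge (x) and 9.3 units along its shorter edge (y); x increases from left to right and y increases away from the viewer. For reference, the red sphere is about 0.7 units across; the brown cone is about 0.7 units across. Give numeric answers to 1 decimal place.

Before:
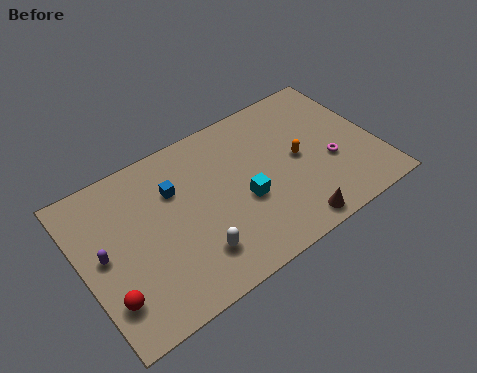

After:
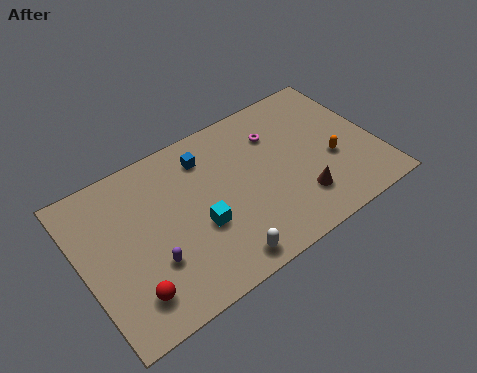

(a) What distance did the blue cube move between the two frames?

2.1

The blue cube moved from about (5.2, 6.4) to (7.1, 7.4), a distance of √(1.9² + 1.0²) ≈ 2.1.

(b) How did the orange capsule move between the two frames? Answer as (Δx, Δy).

(1.7, -1.0)

The orange capsule was at about (11.8, 4.7) and moved to about (13.5, 3.7).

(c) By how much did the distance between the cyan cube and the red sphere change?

-3.4

Before: roughly 7.7 units apart; after: 4.3. That's 3.4 units closer together.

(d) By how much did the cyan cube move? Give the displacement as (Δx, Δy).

(-2.5, -0.2)

The cyan cube was at about (8.6, 3.8) and moved to about (6.1, 3.6).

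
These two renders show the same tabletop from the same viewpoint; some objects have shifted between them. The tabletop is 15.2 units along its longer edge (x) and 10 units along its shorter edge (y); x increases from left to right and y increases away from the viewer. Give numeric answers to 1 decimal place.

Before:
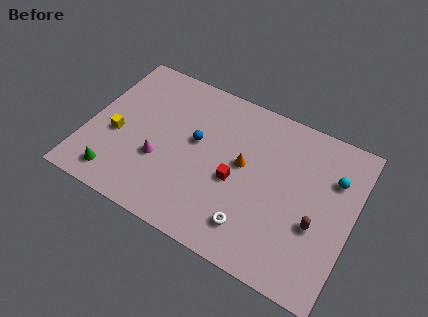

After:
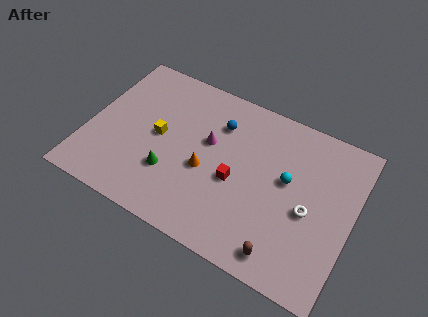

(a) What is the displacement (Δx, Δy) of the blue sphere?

(1.1, 1.7)

The blue sphere started near (6.1, 5.7) and ended near (7.2, 7.4).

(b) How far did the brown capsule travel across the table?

2.9

The brown capsule was near (13.3, 3.8) before and (11.8, 1.3) after, so it travelled √(1.5² + 2.5²) ≈ 2.9 units.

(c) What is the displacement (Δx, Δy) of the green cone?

(2.9, 1.6)

From the two frames, the green cone sits at roughly (2.1, 1.5) before and (5.0, 3.1) after.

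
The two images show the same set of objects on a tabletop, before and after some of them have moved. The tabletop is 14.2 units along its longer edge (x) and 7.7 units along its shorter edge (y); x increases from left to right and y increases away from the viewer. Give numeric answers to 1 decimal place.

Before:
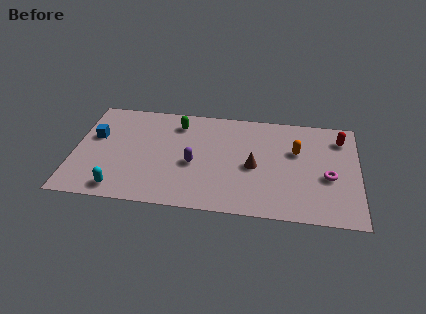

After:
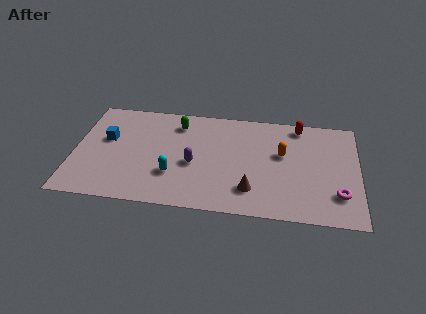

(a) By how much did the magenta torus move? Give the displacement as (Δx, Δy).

(0.5, -1.2)

The magenta torus started near (12.7, 3.2) and ended near (13.2, 2.0).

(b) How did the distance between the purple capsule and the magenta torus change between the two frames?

+0.6

The distance was about 6.7 in the first image and 7.3 in the second, so they moved 0.6 units further apart.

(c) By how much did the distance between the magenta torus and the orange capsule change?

+1.5

Before: roughly 2.3 units apart; after: 3.8. That's 1.5 units further apart.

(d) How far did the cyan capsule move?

3.0

The cyan capsule was near (2.4, 1.0) before and (5.0, 2.4) after, so it travelled √(2.6² + 1.4²) ≈ 3.0 units.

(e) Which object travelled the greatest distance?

the cyan capsule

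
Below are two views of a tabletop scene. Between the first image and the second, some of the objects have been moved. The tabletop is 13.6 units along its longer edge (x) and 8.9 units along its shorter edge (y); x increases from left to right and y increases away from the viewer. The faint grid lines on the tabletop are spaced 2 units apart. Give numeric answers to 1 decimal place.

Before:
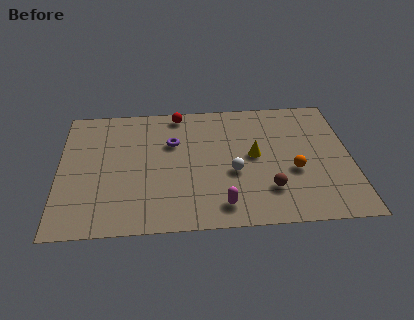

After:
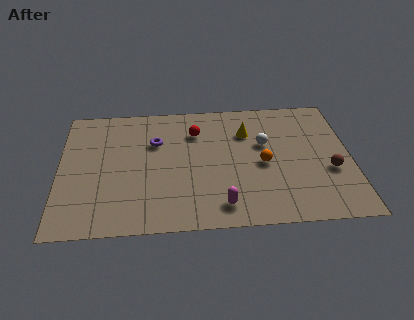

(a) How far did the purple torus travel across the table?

0.8

The purple torus moved from about (5.3, 5.9) to (4.5, 6.0), a distance of √(0.8² + 0.1²) ≈ 0.8.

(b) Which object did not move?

the magenta capsule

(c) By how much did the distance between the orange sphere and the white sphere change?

-1.4

Before: roughly 2.8 units apart; after: 1.4. That's 1.4 units closer together.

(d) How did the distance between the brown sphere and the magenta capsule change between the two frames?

+3.1

The distance was about 2.4 in the first image and 5.5 in the second, so they moved 3.1 units further apart.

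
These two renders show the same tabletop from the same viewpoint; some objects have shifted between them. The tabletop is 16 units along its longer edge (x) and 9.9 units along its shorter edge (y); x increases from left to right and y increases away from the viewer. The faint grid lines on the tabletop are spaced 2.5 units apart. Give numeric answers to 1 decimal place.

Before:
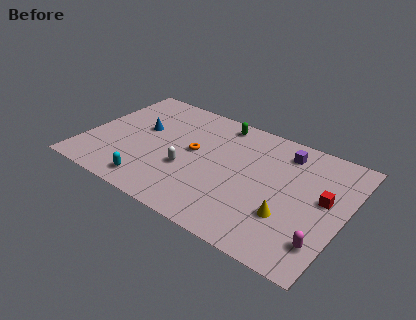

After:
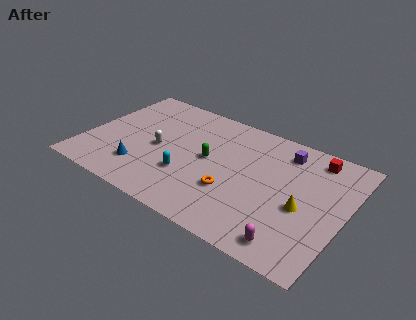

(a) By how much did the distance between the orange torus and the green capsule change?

-0.9

The distance was about 3.5 in the first image and 2.6 in the second, so they moved 0.9 units closer together.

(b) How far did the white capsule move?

2.2

The white capsule moved from about (6.5, 3.7) to (4.5, 4.6), a distance of √(2.0² + 0.9²) ≈ 2.2.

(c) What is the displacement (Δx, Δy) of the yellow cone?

(0.7, 1.1)

The yellow cone started near (12.9, 3.1) and ended near (13.6, 4.2).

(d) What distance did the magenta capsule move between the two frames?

1.9

The magenta capsule moved from about (15.1, 2.2) to (13.4, 1.3), a distance of √(1.7² + 0.9²) ≈ 1.9.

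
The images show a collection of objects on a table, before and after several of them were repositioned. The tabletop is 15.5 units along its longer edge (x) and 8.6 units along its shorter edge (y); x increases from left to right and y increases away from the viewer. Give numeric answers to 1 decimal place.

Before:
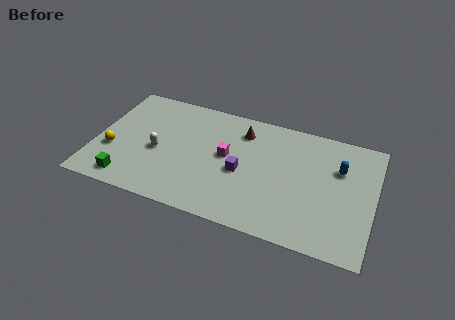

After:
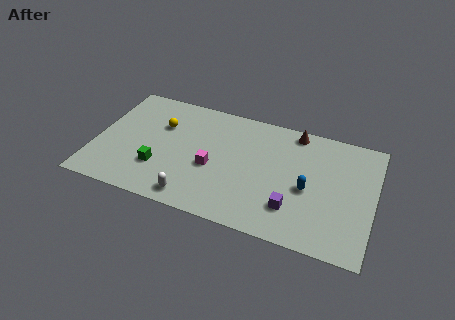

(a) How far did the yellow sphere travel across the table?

3.7

The yellow sphere moved from about (1.0, 3.1) to (3.5, 5.8), a distance of √(2.5² + 2.7²) ≈ 3.7.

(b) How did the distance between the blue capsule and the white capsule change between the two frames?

-3.5

The distance was about 10.2 in the first image and 6.7 in the second, so they moved 3.5 units closer together.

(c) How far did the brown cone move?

3.0

From (8.0, 6.8) to (10.9, 7.7), the brown cone covered √(2.9² + 0.9²) ≈ 3.0 units.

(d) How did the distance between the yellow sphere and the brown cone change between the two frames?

-0.3

Before: roughly 7.9 units apart; after: 7.6. That's 0.3 units closer together.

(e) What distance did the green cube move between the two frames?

2.1

The green cube was near (2.1, 1.2) before and (3.7, 2.6) after, so it travelled √(1.6² + 1.4²) ≈ 2.1 units.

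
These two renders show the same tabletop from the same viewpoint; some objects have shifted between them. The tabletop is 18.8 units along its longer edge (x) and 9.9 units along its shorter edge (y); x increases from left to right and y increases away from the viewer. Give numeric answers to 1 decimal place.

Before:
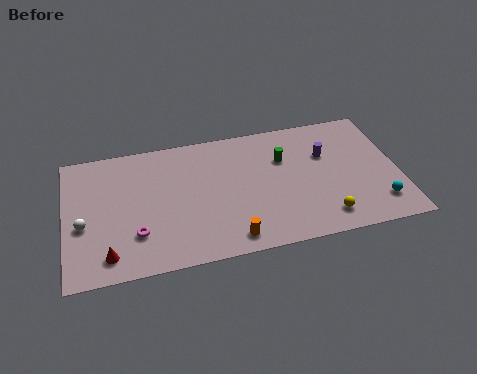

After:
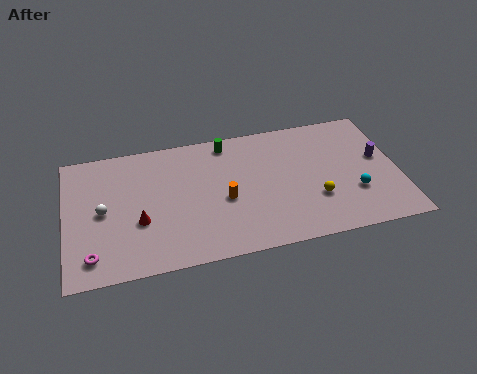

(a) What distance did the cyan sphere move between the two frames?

1.7

From (17.5, 2.1) to (16.2, 3.2), the cyan sphere covered √(1.3² + 1.1²) ≈ 1.7 units.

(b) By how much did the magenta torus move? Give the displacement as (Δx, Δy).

(-2.5, -1.1)

From the two frames, the magenta torus sits at roughly (3.9, 2.8) before and (1.4, 1.7) after.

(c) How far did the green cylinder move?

3.7

From (12.4, 6.7) to (9.3, 8.7), the green cylinder covered √(3.1² + 2.0²) ≈ 3.7 units.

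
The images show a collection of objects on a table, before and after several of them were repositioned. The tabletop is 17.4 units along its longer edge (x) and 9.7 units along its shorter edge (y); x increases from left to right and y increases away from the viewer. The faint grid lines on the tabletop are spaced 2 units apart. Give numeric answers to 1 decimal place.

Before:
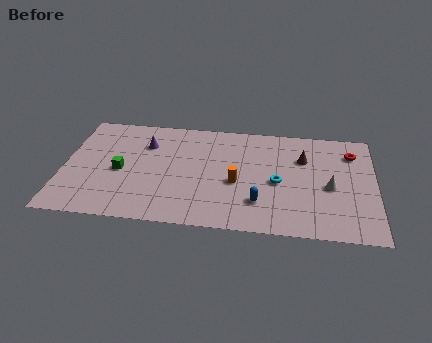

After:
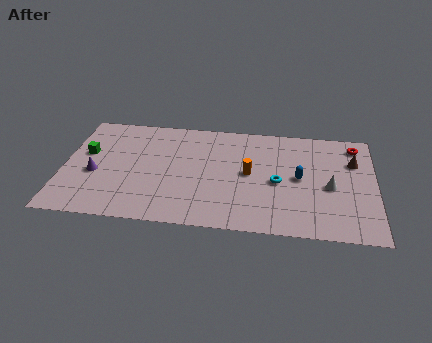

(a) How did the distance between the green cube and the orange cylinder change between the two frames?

+2.7

They were about 6.5 units apart before and 9.2 after — 2.7 units further apart.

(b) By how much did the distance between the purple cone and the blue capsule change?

+3.5

The distance was about 7.9 in the first image and 11.4 in the second, so they moved 3.5 units further apart.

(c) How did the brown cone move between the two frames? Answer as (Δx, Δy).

(2.8, 0.0)

The brown cone was at about (13.4, 6.7) and moved to about (16.2, 6.7).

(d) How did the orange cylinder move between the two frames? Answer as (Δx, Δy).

(0.7, 0.9)

The orange cylinder was at about (9.7, 4.1) and moved to about (10.4, 5.0).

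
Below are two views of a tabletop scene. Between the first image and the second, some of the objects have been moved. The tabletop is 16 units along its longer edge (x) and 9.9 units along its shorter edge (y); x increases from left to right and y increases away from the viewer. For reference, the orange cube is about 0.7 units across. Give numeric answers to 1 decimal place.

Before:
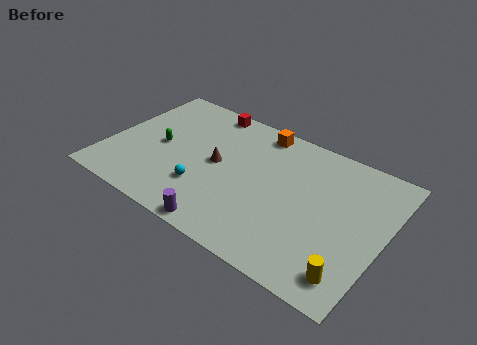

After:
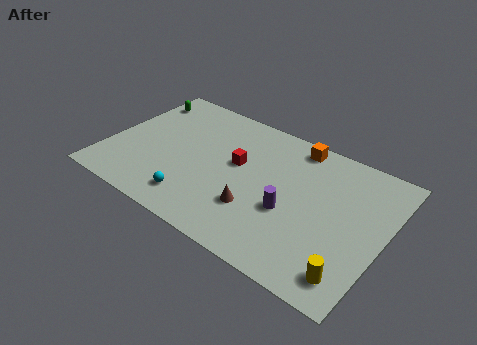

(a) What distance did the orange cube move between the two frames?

2.2

The orange cube was near (8.1, 8.8) before and (10.3, 8.8) after, so it travelled √(2.2² + 0.0²) ≈ 2.2 units.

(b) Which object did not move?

the yellow cylinder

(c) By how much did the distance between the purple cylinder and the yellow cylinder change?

-2.6

They were about 7.1 units apart before and 4.5 after — 2.6 units closer together.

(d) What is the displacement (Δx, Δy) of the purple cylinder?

(3.2, 3.1)

From the two frames, the purple cylinder sits at roughly (7.6, 0.8) before and (10.8, 3.9) after.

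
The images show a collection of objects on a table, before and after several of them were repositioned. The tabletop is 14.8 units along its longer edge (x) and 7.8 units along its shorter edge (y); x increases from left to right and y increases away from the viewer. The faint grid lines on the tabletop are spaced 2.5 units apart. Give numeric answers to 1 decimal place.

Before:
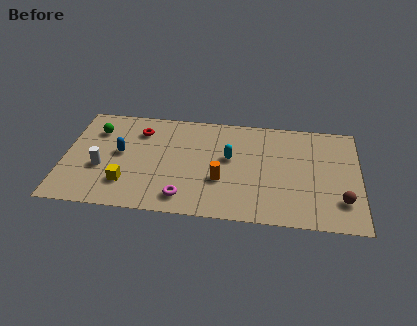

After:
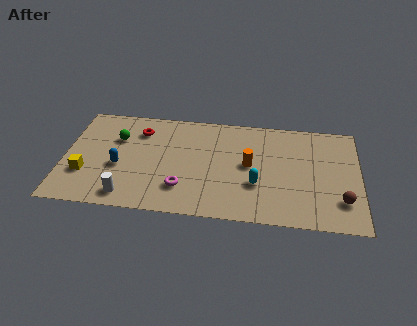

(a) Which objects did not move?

the red torus and the brown sphere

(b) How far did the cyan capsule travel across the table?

2.3

The cyan capsule was near (8.3, 4.5) before and (9.7, 2.7) after, so it travelled √(1.4² + 1.8²) ≈ 2.3 units.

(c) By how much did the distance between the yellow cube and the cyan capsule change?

+2.9

They were about 5.7 units apart before and 8.6 after — 2.9 units further apart.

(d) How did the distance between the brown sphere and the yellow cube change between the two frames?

+2.1

They were about 10.7 units apart before and 12.8 after — 2.1 units further apart.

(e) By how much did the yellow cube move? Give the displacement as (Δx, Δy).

(-2.1, 0.5)

The yellow cube was at about (3.2, 2.0) and moved to about (1.1, 2.5).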